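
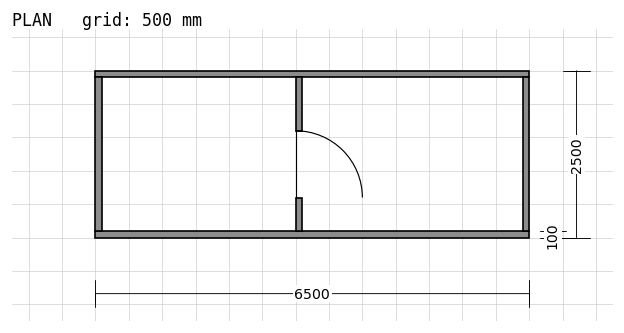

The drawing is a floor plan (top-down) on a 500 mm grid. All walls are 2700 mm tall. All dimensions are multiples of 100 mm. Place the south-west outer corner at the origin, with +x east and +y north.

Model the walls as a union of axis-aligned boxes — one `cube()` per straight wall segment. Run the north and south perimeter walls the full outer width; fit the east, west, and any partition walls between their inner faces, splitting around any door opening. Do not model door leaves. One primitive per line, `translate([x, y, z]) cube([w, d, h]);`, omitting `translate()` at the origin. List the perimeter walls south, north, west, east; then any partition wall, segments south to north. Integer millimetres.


cube([6500, 100, 2700]);
translate([0, 2400, 0]) cube([6500, 100, 2700]);
translate([0, 100, 0]) cube([100, 2300, 2700]);
translate([6400, 100, 0]) cube([100, 2300, 2700]);
translate([3000, 100, 0]) cube([100, 500, 2700]);
translate([3000, 1600, 0]) cube([100, 800, 2700]);


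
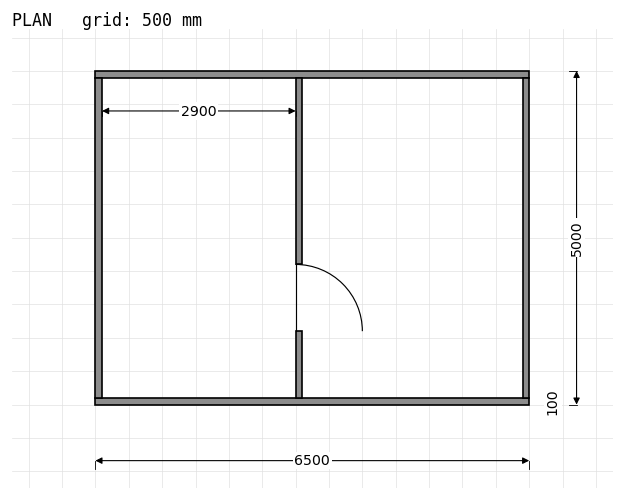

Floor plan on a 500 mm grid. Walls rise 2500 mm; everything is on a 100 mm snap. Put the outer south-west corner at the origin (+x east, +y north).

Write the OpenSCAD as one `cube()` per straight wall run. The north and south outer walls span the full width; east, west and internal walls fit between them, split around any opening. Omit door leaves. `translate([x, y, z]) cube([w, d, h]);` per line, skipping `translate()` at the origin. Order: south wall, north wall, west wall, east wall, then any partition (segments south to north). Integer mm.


cube([6500, 100, 2500]);
translate([0, 4900, 0]) cube([6500, 100, 2500]);
translate([0, 100, 0]) cube([100, 4800, 2500]);
translate([6400, 100, 0]) cube([100, 4800, 2500]);
translate([3000, 100, 0]) cube([100, 1000, 2500]);
translate([3000, 2100, 0]) cube([100, 2800, 2500]);


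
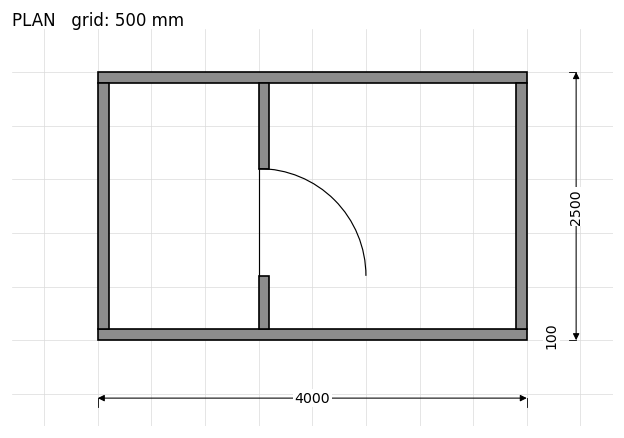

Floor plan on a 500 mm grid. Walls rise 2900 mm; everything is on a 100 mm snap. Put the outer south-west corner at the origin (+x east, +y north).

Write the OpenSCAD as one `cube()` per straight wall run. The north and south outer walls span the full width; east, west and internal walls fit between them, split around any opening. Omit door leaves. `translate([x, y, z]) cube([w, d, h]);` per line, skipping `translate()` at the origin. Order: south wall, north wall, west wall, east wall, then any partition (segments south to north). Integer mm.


cube([4000, 100, 2900]);
translate([0, 2400, 0]) cube([4000, 100, 2900]);
translate([0, 100, 0]) cube([100, 2300, 2900]);
translate([3900, 100, 0]) cube([100, 2300, 2900]);
translate([1500, 100, 0]) cube([100, 500, 2900]);
translate([1500, 1600, 0]) cube([100, 800, 2900]);


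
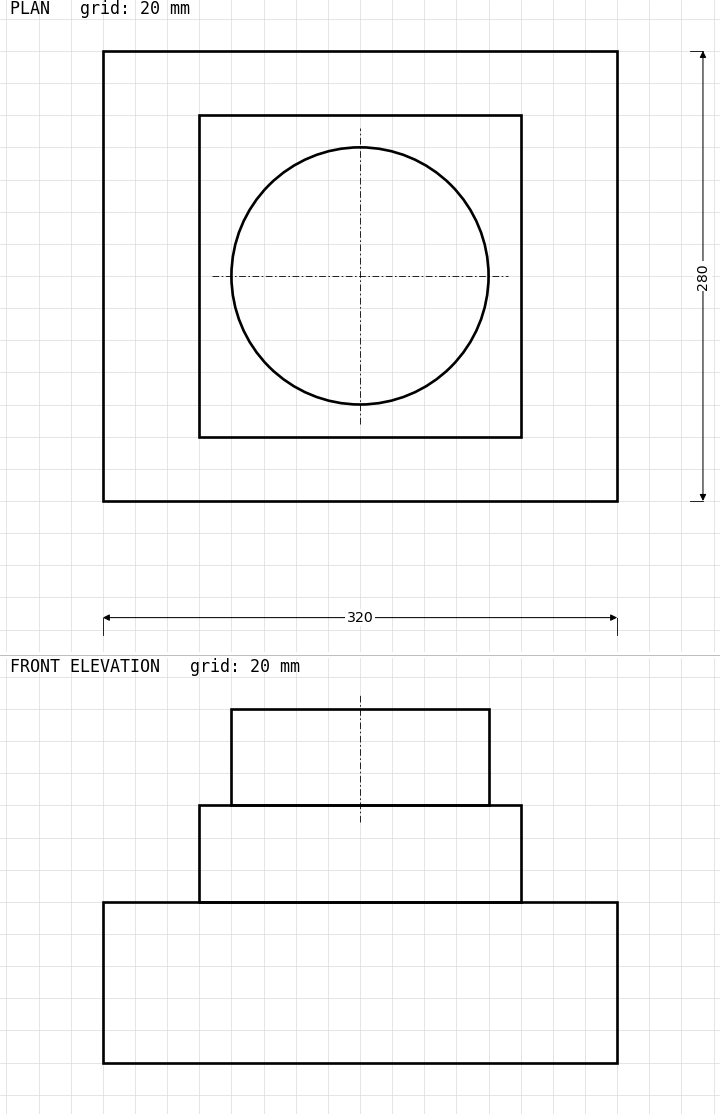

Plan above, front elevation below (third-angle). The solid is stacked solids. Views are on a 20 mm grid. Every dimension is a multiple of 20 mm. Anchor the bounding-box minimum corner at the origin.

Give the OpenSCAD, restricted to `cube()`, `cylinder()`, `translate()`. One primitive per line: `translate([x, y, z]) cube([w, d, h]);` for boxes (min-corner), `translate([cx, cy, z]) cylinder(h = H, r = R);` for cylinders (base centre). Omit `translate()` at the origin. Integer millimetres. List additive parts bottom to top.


cube([320, 280, 100]);
translate([60, 40, 100]) cube([200, 200, 60]);
translate([160, 140, 160]) cylinder(h = 60, r = 80);


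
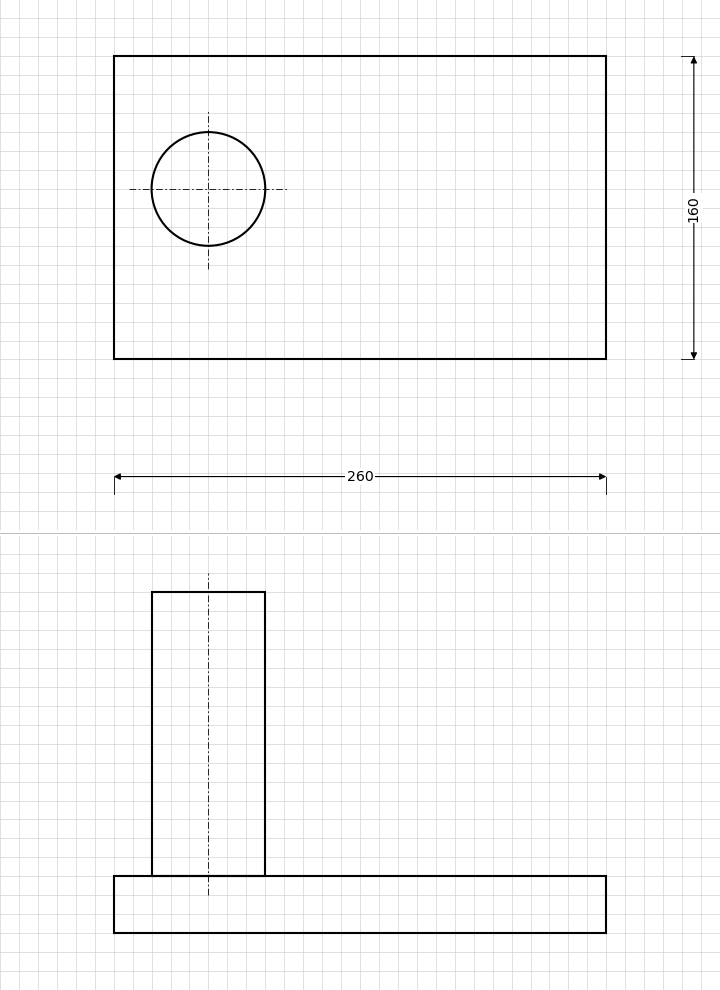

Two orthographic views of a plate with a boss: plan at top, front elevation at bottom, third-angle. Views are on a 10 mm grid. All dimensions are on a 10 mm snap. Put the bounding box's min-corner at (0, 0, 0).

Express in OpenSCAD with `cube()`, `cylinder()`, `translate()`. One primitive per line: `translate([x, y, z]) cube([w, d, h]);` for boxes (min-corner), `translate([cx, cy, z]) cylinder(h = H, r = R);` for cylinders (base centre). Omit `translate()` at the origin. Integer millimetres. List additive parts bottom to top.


cube([260, 160, 30]);
translate([50, 90, 30]) cylinder(h = 150, r = 30);


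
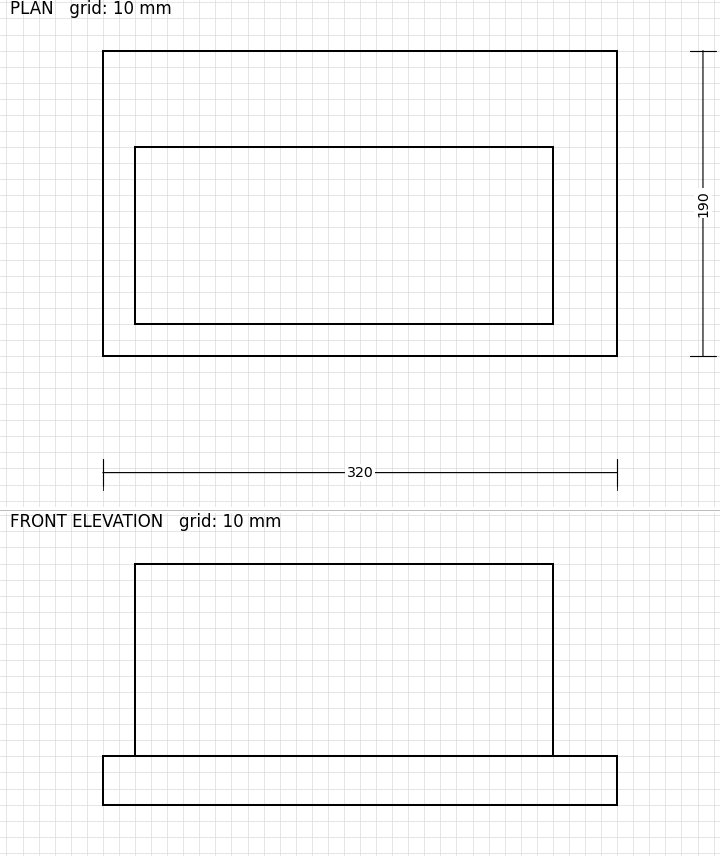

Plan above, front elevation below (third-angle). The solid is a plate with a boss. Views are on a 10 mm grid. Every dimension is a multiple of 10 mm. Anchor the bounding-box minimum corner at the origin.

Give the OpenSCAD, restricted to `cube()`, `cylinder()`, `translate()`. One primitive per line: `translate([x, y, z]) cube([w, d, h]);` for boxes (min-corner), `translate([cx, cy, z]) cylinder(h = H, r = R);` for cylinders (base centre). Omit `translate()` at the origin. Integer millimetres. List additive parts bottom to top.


cube([320, 190, 30]);
translate([20, 20, 30]) cube([260, 110, 120]);


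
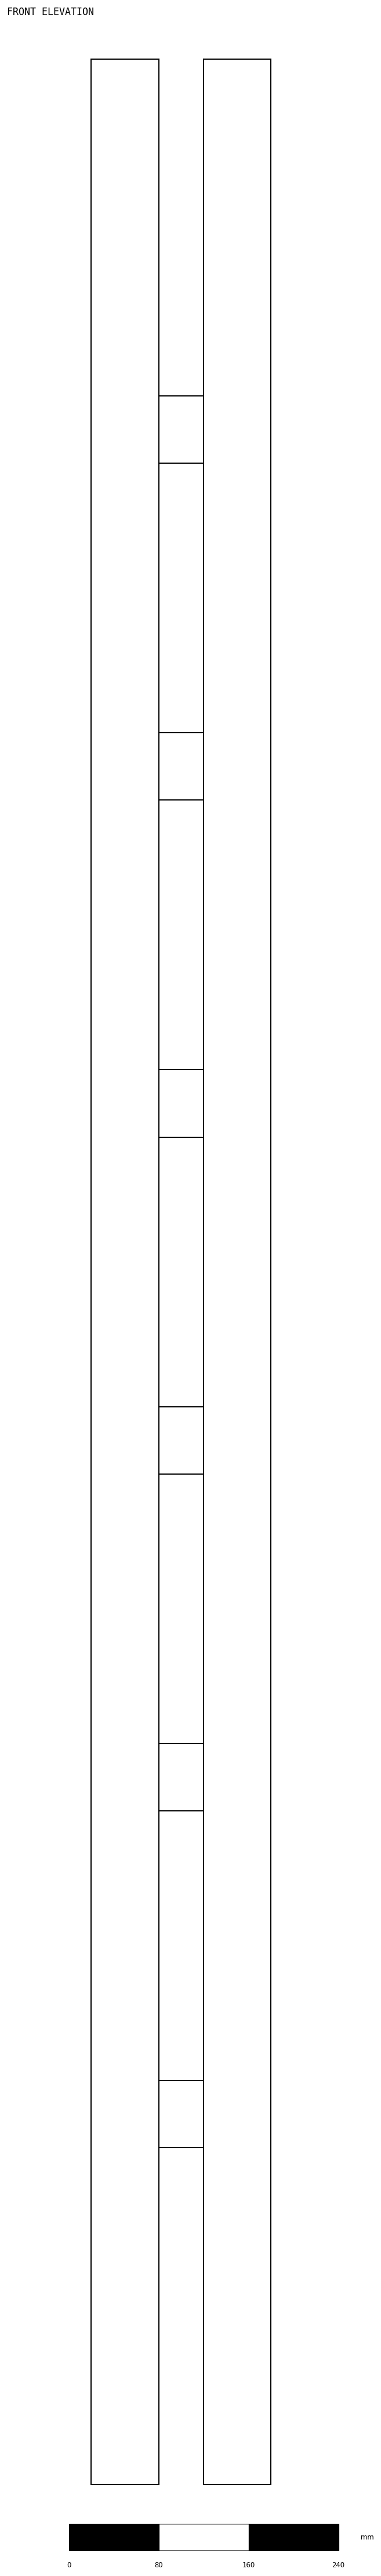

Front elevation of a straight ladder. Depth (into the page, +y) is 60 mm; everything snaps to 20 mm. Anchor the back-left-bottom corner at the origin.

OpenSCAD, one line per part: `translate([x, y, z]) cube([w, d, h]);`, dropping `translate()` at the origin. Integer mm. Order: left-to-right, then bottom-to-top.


cube([60, 60, 2160]);
translate([60, 0, 300]) cube([40, 60, 60]);
translate([60, 0, 600]) cube([40, 60, 60]);
translate([60, 0, 900]) cube([40, 60, 60]);
translate([60, 0, 1200]) cube([40, 60, 60]);
translate([60, 0, 1500]) cube([40, 60, 60]);
translate([60, 0, 1800]) cube([40, 60, 60]);
translate([100, 0, 0]) cube([60, 60, 2160]);


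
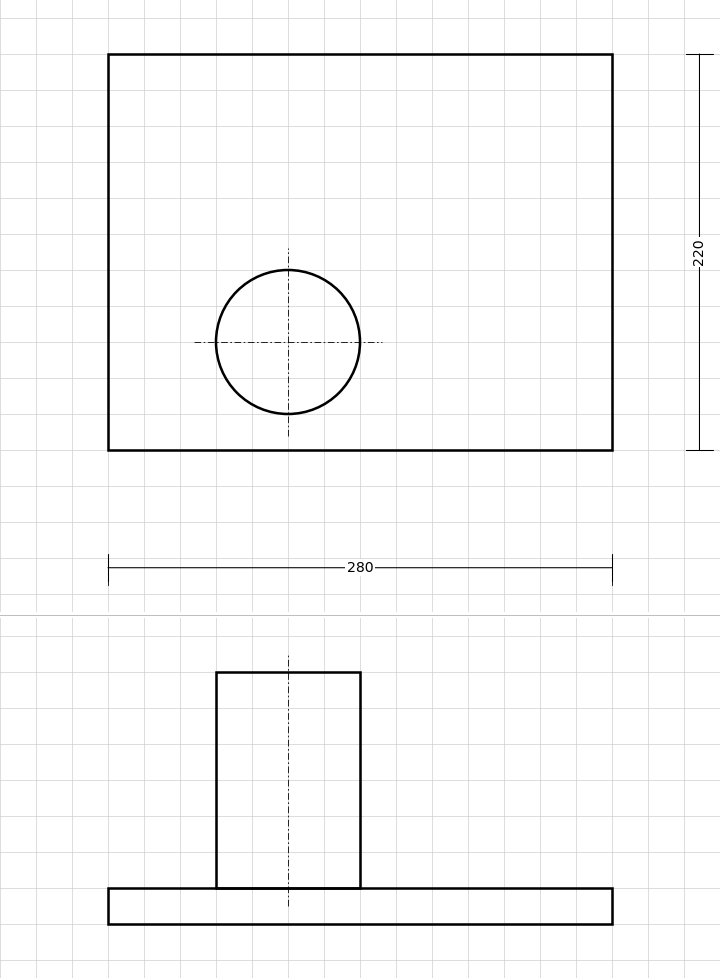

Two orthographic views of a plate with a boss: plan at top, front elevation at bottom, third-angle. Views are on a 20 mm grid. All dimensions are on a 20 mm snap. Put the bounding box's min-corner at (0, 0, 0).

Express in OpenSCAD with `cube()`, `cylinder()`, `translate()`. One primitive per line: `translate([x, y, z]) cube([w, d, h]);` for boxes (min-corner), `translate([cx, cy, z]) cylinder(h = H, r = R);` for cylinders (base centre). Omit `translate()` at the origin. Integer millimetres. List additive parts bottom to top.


cube([280, 220, 20]);
translate([100, 60, 20]) cylinder(h = 120, r = 40);


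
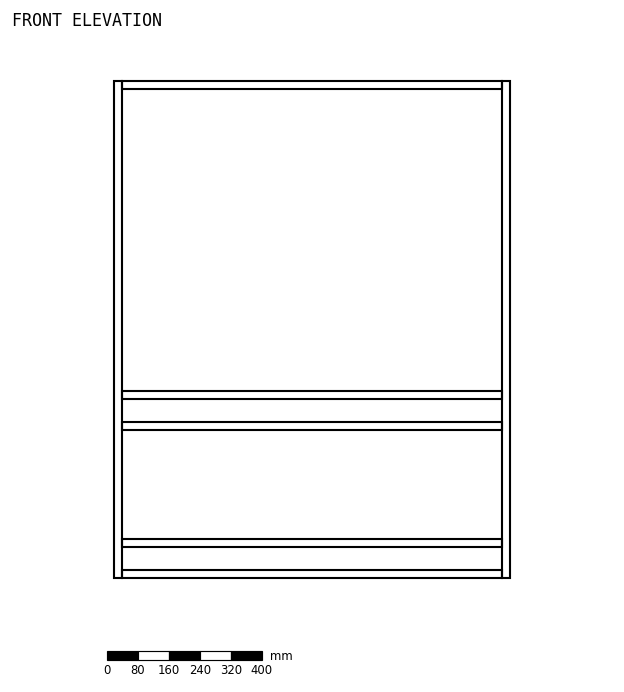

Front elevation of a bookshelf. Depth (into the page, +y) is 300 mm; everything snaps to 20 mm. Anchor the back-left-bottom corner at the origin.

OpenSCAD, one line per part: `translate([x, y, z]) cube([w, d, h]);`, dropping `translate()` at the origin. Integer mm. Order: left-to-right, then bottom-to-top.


cube([20, 300, 1280]);
translate([20, 0, 0]) cube([980, 300, 20]);
translate([20, 0, 80]) cube([980, 300, 20]);
translate([20, 0, 380]) cube([980, 300, 20]);
translate([20, 0, 460]) cube([980, 300, 20]);
translate([20, 0, 1260]) cube([980, 300, 20]);
translate([1000, 0, 0]) cube([20, 300, 1280]);


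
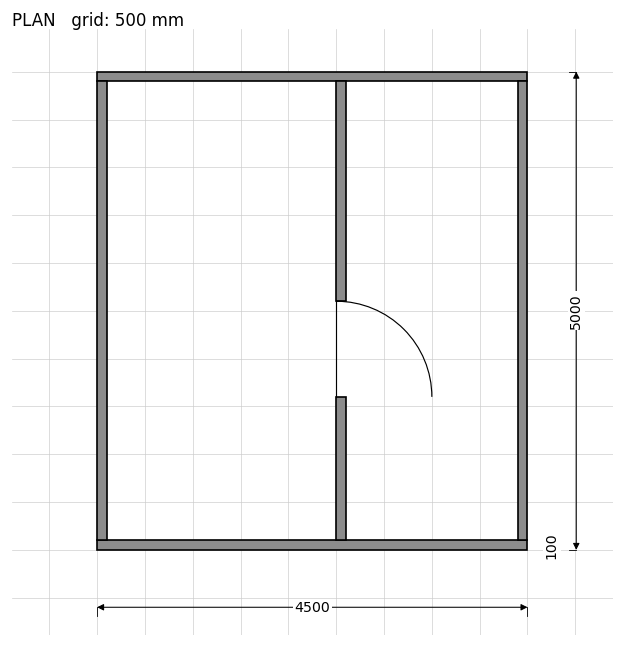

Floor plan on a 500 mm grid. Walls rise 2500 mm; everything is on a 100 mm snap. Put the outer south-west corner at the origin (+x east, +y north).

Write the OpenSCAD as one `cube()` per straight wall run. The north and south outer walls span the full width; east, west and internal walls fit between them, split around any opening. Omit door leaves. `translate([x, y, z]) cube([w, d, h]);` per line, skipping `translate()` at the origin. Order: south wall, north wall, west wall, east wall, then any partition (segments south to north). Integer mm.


cube([4500, 100, 2500]);
translate([0, 4900, 0]) cube([4500, 100, 2500]);
translate([0, 100, 0]) cube([100, 4800, 2500]);
translate([4400, 100, 0]) cube([100, 4800, 2500]);
translate([2500, 100, 0]) cube([100, 1500, 2500]);
translate([2500, 2600, 0]) cube([100, 2300, 2500]);


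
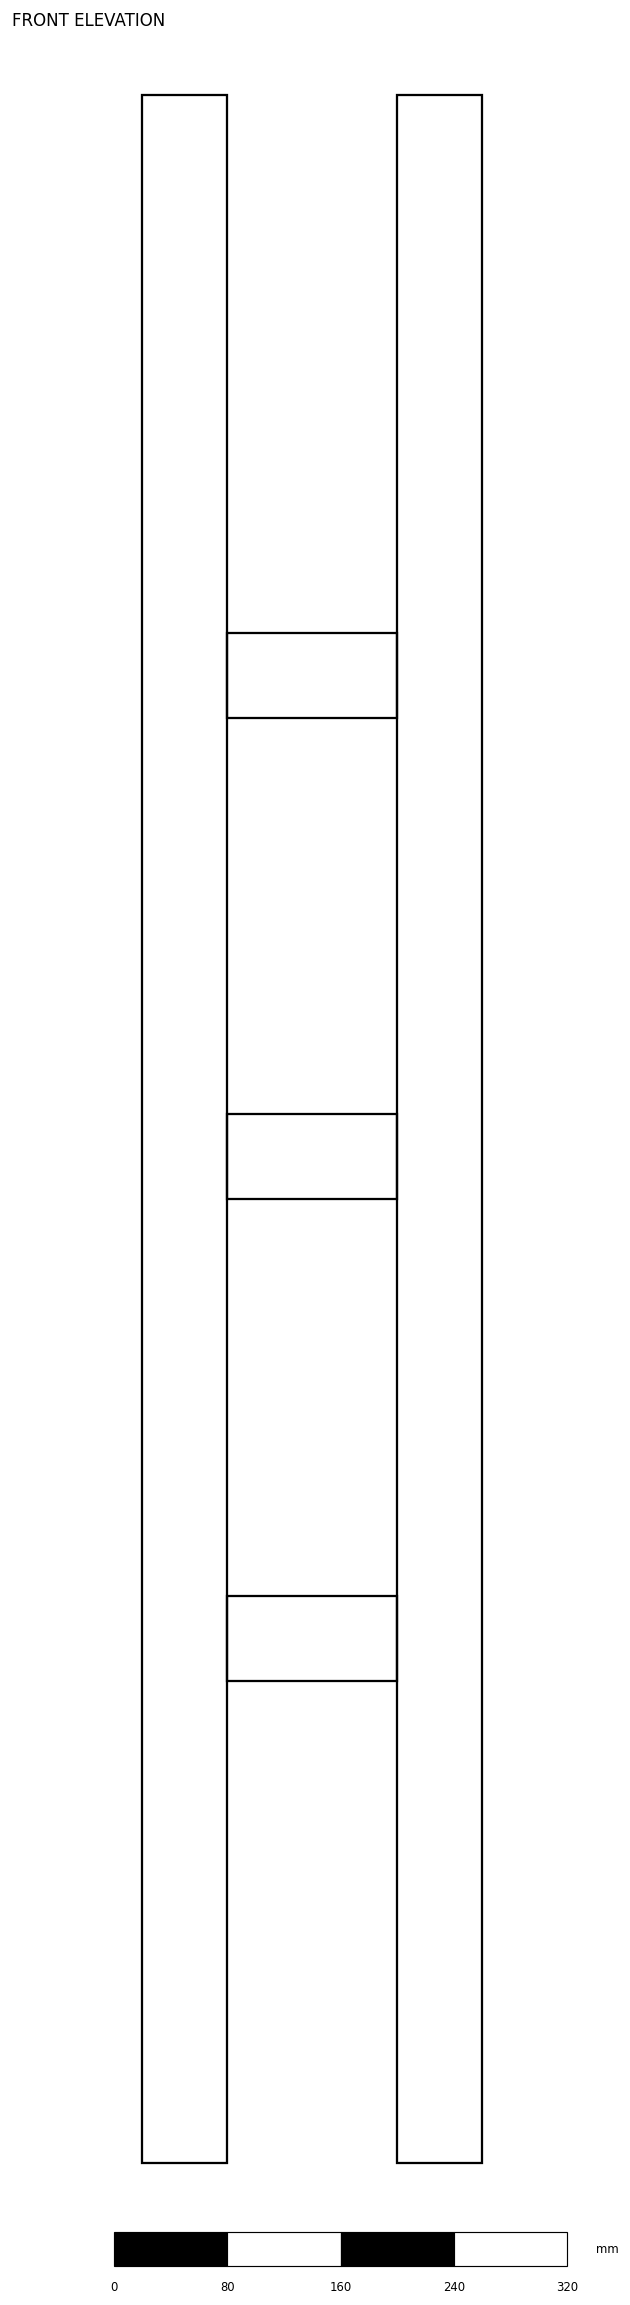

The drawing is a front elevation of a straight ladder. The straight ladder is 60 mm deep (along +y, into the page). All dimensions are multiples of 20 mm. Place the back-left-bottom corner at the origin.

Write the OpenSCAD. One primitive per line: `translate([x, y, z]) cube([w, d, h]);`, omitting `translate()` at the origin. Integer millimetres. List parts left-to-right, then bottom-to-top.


cube([60, 60, 1460]);
translate([60, 0, 340]) cube([120, 60, 60]);
translate([60, 0, 680]) cube([120, 60, 60]);
translate([60, 0, 1020]) cube([120, 60, 60]);
translate([180, 0, 0]) cube([60, 60, 1460]);


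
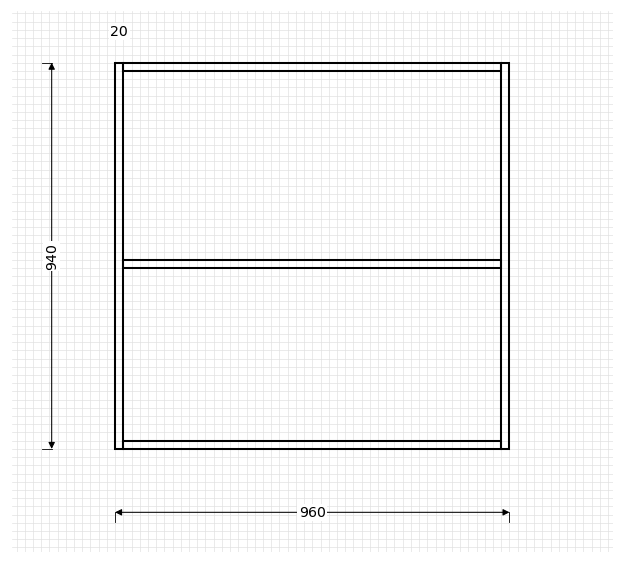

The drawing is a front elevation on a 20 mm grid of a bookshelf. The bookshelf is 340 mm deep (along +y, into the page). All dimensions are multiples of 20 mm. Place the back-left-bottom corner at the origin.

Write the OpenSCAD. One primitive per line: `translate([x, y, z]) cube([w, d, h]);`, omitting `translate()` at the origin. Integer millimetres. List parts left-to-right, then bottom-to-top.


cube([20, 340, 940]);
translate([20, 0, 0]) cube([920, 340, 20]);
translate([20, 0, 440]) cube([920, 340, 20]);
translate([20, 0, 920]) cube([920, 340, 20]);
translate([940, 0, 0]) cube([20, 340, 940]);


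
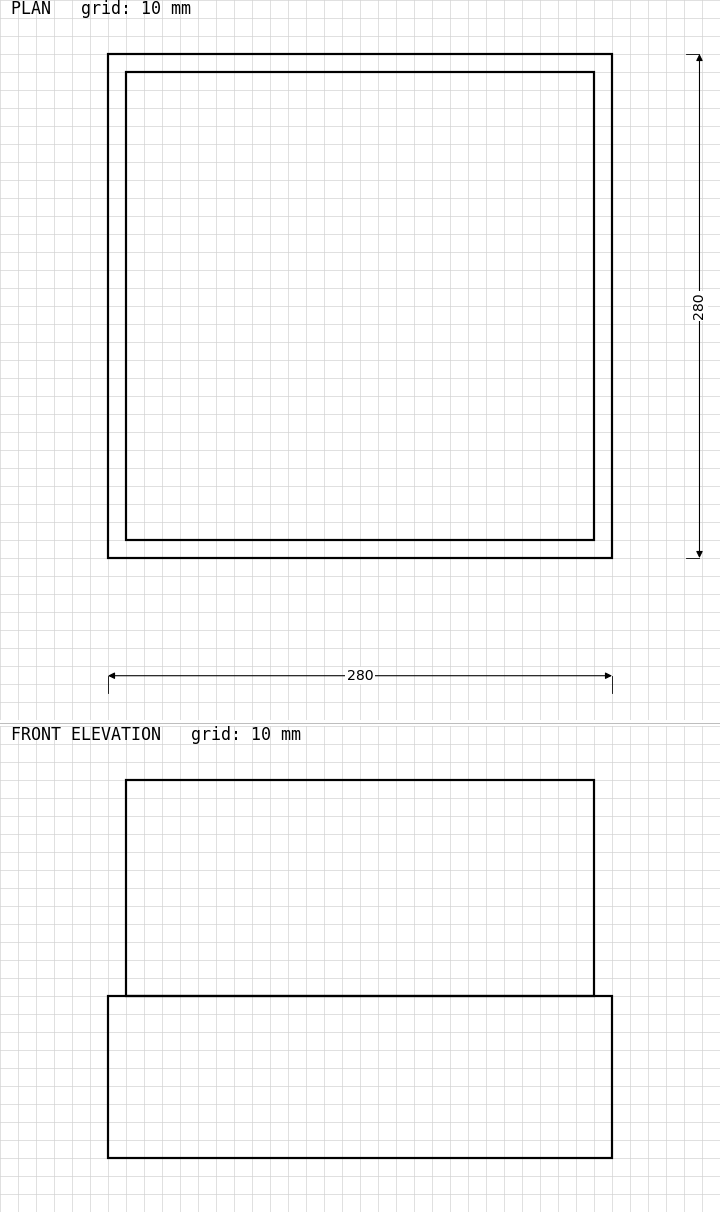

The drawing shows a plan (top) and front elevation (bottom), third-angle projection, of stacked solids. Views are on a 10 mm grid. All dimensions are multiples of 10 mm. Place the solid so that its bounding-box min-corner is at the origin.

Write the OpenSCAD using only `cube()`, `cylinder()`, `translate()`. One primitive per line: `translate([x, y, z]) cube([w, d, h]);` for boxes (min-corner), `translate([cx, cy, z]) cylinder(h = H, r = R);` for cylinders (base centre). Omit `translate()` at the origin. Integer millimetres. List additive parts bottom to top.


cube([280, 280, 90]);
translate([10, 10, 90]) cube([260, 260, 120]);


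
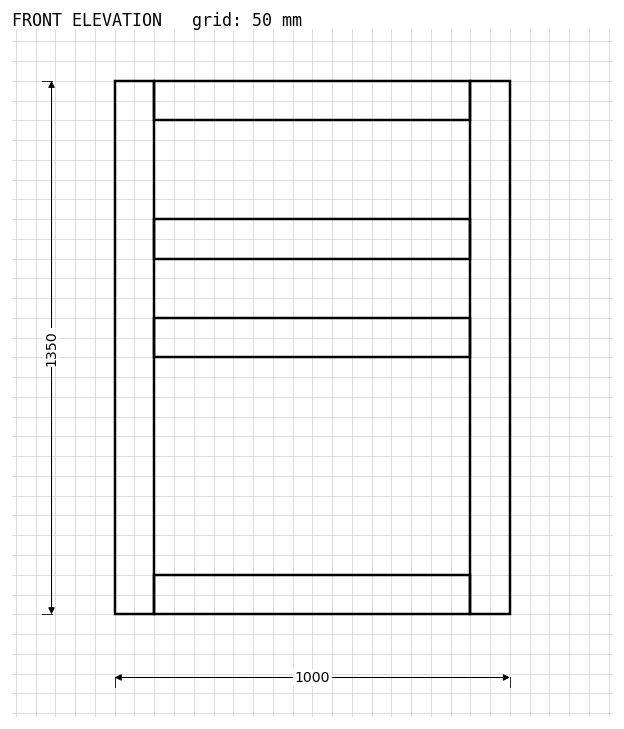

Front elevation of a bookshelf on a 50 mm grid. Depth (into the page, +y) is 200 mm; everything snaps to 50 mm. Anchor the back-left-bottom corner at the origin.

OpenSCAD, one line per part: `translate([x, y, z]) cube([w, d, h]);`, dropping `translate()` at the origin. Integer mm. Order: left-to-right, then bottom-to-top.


cube([100, 200, 1350]);
translate([100, 0, 0]) cube([800, 200, 100]);
translate([100, 0, 650]) cube([800, 200, 100]);
translate([100, 0, 900]) cube([800, 200, 100]);
translate([100, 0, 1250]) cube([800, 200, 100]);
translate([900, 0, 0]) cube([100, 200, 1350]);


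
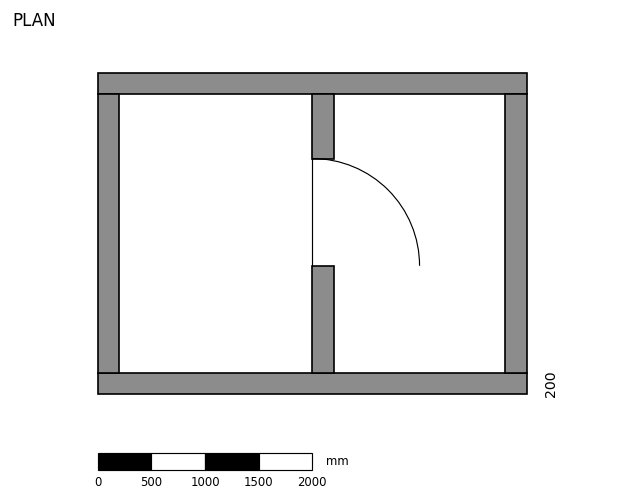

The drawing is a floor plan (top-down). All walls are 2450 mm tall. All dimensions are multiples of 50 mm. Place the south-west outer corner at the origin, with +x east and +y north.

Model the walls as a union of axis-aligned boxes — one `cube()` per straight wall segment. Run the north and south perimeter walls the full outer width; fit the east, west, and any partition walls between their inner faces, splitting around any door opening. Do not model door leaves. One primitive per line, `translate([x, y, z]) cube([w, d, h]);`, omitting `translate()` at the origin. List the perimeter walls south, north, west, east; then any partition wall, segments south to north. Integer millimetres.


cube([4000, 200, 2450]);
translate([0, 2800, 0]) cube([4000, 200, 2450]);
translate([0, 200, 0]) cube([200, 2600, 2450]);
translate([3800, 200, 0]) cube([200, 2600, 2450]);
translate([2000, 200, 0]) cube([200, 1000, 2450]);
translate([2000, 2200, 0]) cube([200, 600, 2450]);


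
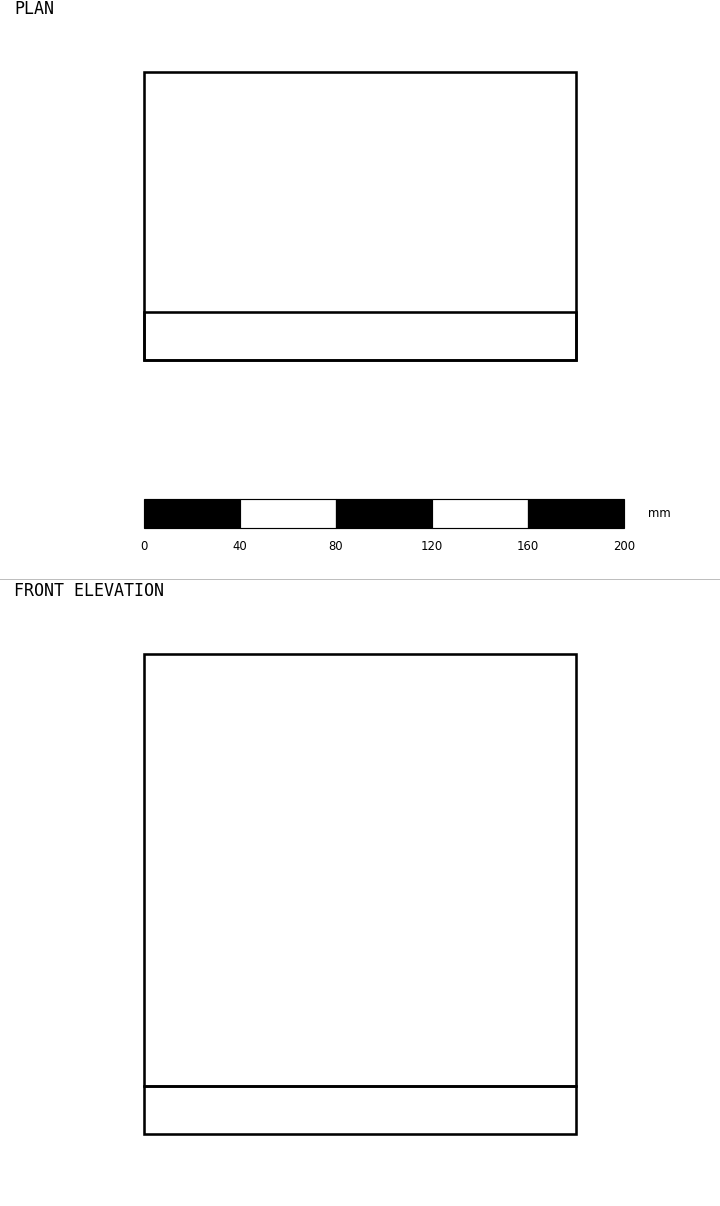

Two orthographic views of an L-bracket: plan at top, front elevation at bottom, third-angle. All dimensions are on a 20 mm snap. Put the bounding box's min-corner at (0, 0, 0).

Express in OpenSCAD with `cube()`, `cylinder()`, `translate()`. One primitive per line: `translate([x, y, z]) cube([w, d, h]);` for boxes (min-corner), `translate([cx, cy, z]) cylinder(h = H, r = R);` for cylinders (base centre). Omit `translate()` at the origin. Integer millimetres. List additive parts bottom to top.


cube([180, 120, 20]);
translate([0, 0, 20]) cube([180, 20, 180]);


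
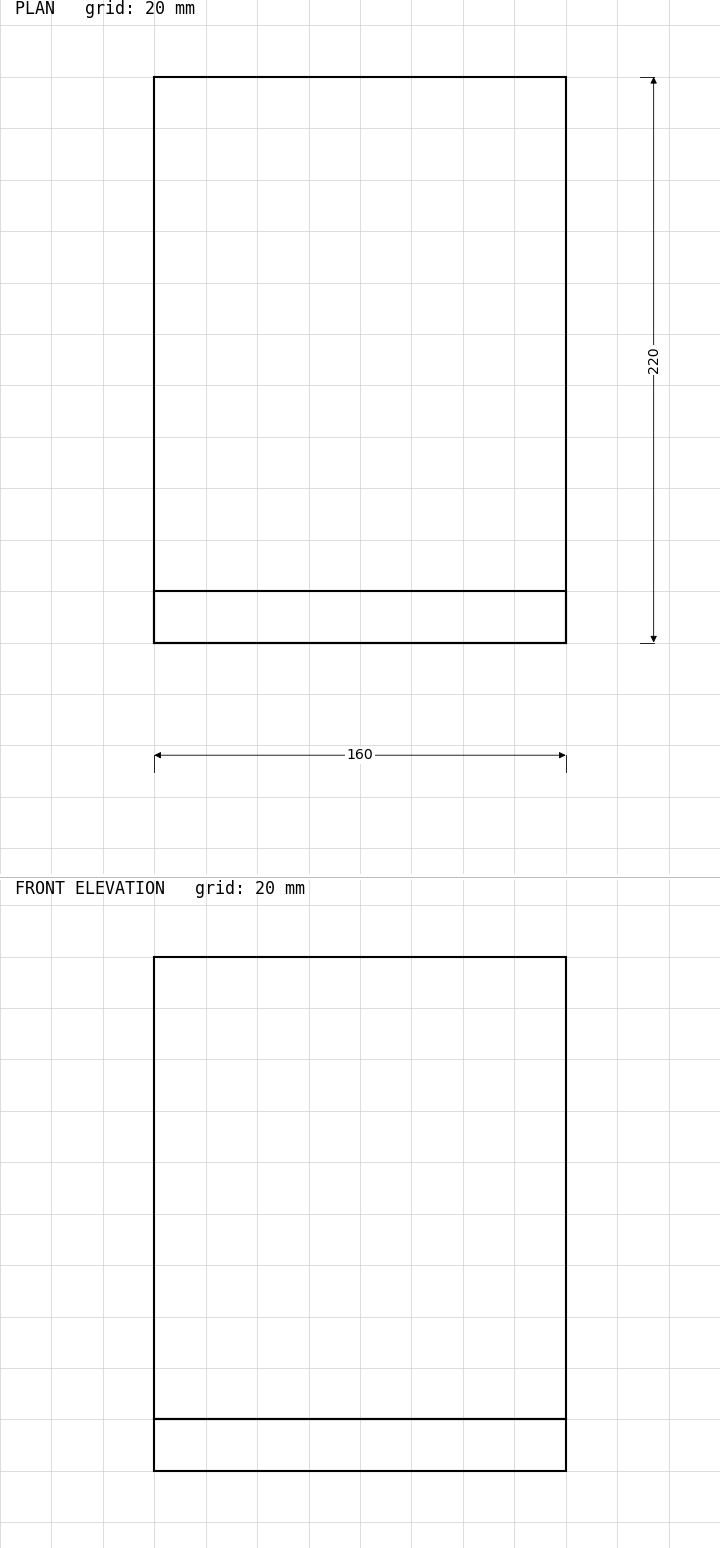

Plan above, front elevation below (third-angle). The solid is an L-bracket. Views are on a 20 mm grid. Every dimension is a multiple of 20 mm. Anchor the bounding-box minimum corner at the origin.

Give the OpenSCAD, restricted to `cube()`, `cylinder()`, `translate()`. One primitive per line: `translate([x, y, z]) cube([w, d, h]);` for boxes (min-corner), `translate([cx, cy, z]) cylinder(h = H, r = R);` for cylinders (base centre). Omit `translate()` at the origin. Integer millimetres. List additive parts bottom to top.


cube([160, 220, 20]);
translate([0, 0, 20]) cube([160, 20, 180]);


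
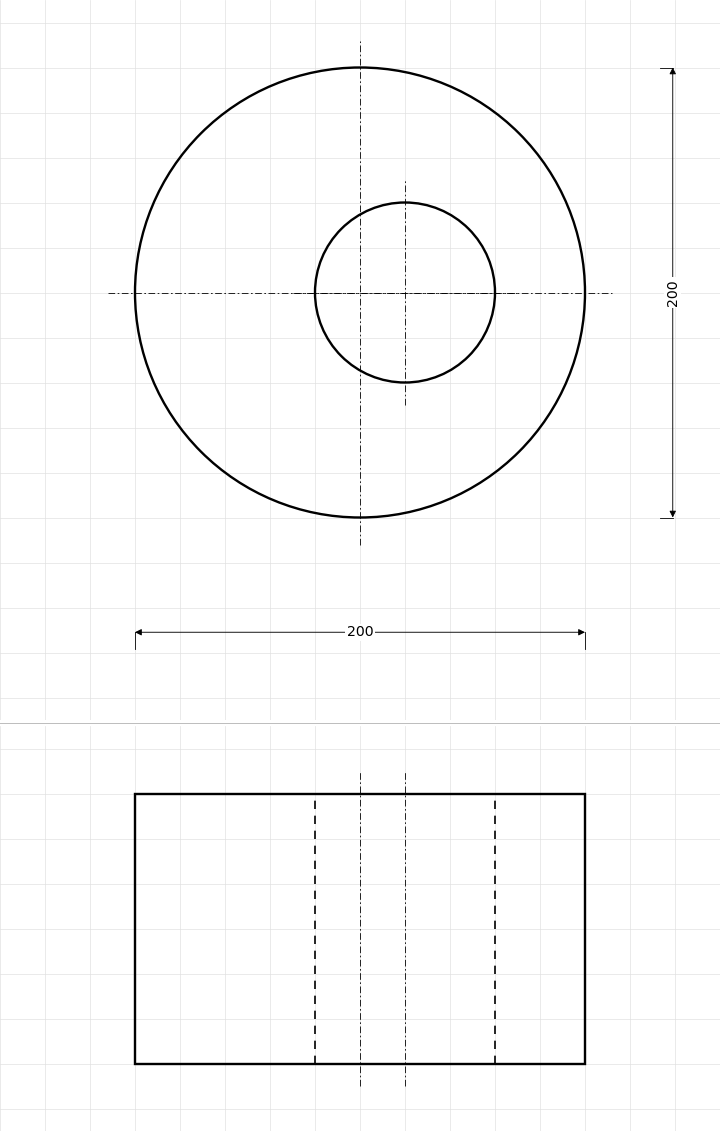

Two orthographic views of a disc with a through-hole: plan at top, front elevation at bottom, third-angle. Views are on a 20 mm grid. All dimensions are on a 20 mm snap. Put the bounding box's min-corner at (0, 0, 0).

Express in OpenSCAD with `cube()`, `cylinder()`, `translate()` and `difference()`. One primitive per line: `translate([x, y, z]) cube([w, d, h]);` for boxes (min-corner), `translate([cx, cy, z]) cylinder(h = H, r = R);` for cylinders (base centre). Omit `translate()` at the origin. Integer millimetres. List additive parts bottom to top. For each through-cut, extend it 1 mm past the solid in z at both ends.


difference() {
  translate([100, 100, 0]) cylinder(h = 120, r = 100);
  translate([120, 100, -1]) cylinder(h = 122, r = 40);
}


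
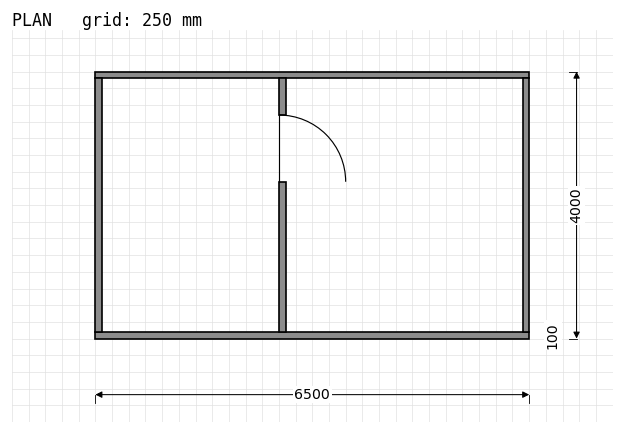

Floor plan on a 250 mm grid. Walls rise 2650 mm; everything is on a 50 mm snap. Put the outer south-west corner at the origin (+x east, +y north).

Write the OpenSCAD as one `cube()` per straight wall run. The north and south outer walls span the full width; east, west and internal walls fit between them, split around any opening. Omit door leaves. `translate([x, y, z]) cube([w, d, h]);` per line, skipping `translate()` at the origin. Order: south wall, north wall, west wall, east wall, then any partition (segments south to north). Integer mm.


cube([6500, 100, 2650]);
translate([0, 3900, 0]) cube([6500, 100, 2650]);
translate([0, 100, 0]) cube([100, 3800, 2650]);
translate([6400, 100, 0]) cube([100, 3800, 2650]);
translate([2750, 100, 0]) cube([100, 2250, 2650]);
translate([2750, 3350, 0]) cube([100, 550, 2650]);


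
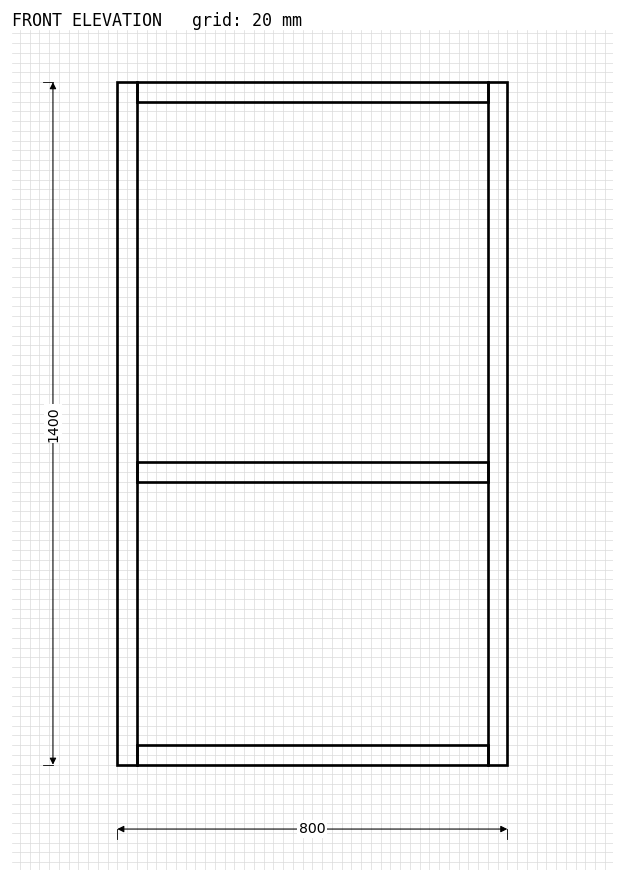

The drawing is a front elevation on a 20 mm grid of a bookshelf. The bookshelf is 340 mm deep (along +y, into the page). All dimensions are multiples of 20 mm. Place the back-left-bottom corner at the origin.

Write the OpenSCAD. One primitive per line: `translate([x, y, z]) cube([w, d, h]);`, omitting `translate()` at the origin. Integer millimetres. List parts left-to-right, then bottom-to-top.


cube([40, 340, 1400]);
translate([40, 0, 0]) cube([720, 340, 40]);
translate([40, 0, 580]) cube([720, 340, 40]);
translate([40, 0, 1360]) cube([720, 340, 40]);
translate([760, 0, 0]) cube([40, 340, 1400]);


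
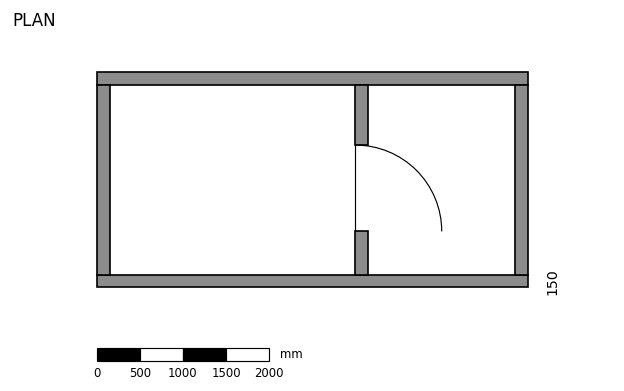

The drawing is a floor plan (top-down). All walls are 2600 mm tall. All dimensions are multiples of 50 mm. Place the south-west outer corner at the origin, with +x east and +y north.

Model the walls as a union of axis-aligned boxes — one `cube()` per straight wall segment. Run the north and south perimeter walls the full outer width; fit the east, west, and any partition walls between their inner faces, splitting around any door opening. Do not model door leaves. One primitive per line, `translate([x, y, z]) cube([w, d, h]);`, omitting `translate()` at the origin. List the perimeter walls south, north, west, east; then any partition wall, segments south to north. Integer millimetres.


cube([5000, 150, 2600]);
translate([0, 2350, 0]) cube([5000, 150, 2600]);
translate([0, 150, 0]) cube([150, 2200, 2600]);
translate([4850, 150, 0]) cube([150, 2200, 2600]);
translate([3000, 150, 0]) cube([150, 500, 2600]);
translate([3000, 1650, 0]) cube([150, 700, 2600]);


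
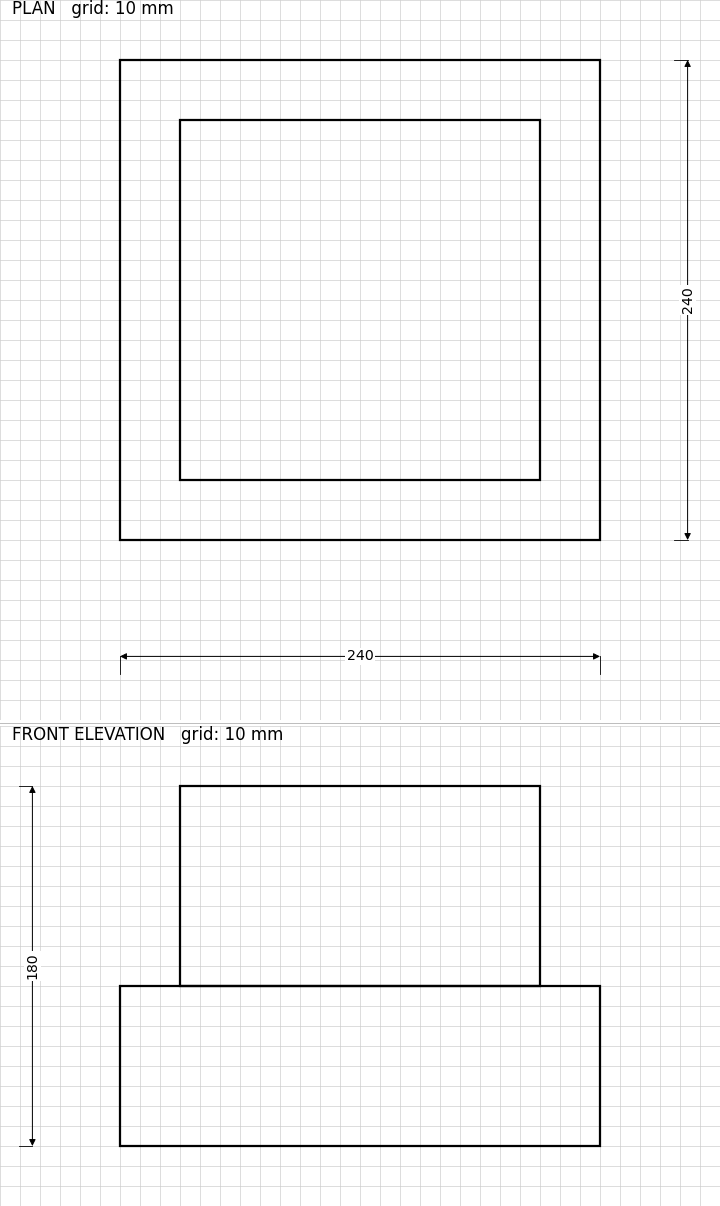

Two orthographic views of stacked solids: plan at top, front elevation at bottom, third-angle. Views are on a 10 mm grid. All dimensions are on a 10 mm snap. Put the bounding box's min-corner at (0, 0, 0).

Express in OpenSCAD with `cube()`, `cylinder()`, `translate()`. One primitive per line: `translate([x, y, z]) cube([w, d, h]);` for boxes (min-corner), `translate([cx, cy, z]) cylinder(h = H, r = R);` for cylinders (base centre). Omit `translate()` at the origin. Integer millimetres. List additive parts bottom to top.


cube([240, 240, 80]);
translate([30, 30, 80]) cube([180, 180, 100]);


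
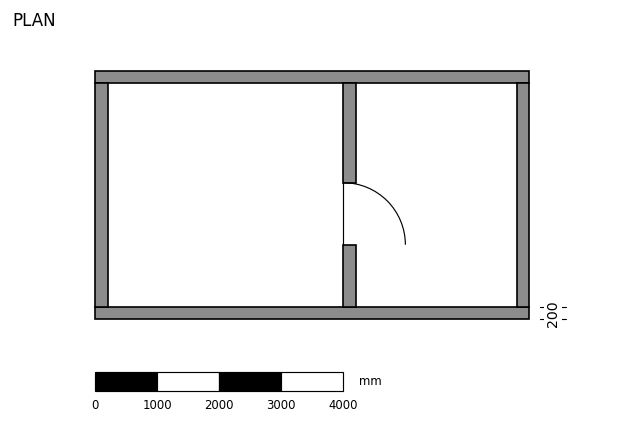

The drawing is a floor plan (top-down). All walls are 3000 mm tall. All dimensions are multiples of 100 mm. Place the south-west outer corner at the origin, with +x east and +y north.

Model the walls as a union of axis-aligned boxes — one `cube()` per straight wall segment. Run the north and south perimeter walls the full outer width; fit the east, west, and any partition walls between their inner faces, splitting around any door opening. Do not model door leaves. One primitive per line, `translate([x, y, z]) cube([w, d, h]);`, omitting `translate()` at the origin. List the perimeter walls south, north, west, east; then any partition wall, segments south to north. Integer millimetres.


cube([7000, 200, 3000]);
translate([0, 3800, 0]) cube([7000, 200, 3000]);
translate([0, 200, 0]) cube([200, 3600, 3000]);
translate([6800, 200, 0]) cube([200, 3600, 3000]);
translate([4000, 200, 0]) cube([200, 1000, 3000]);
translate([4000, 2200, 0]) cube([200, 1600, 3000]);


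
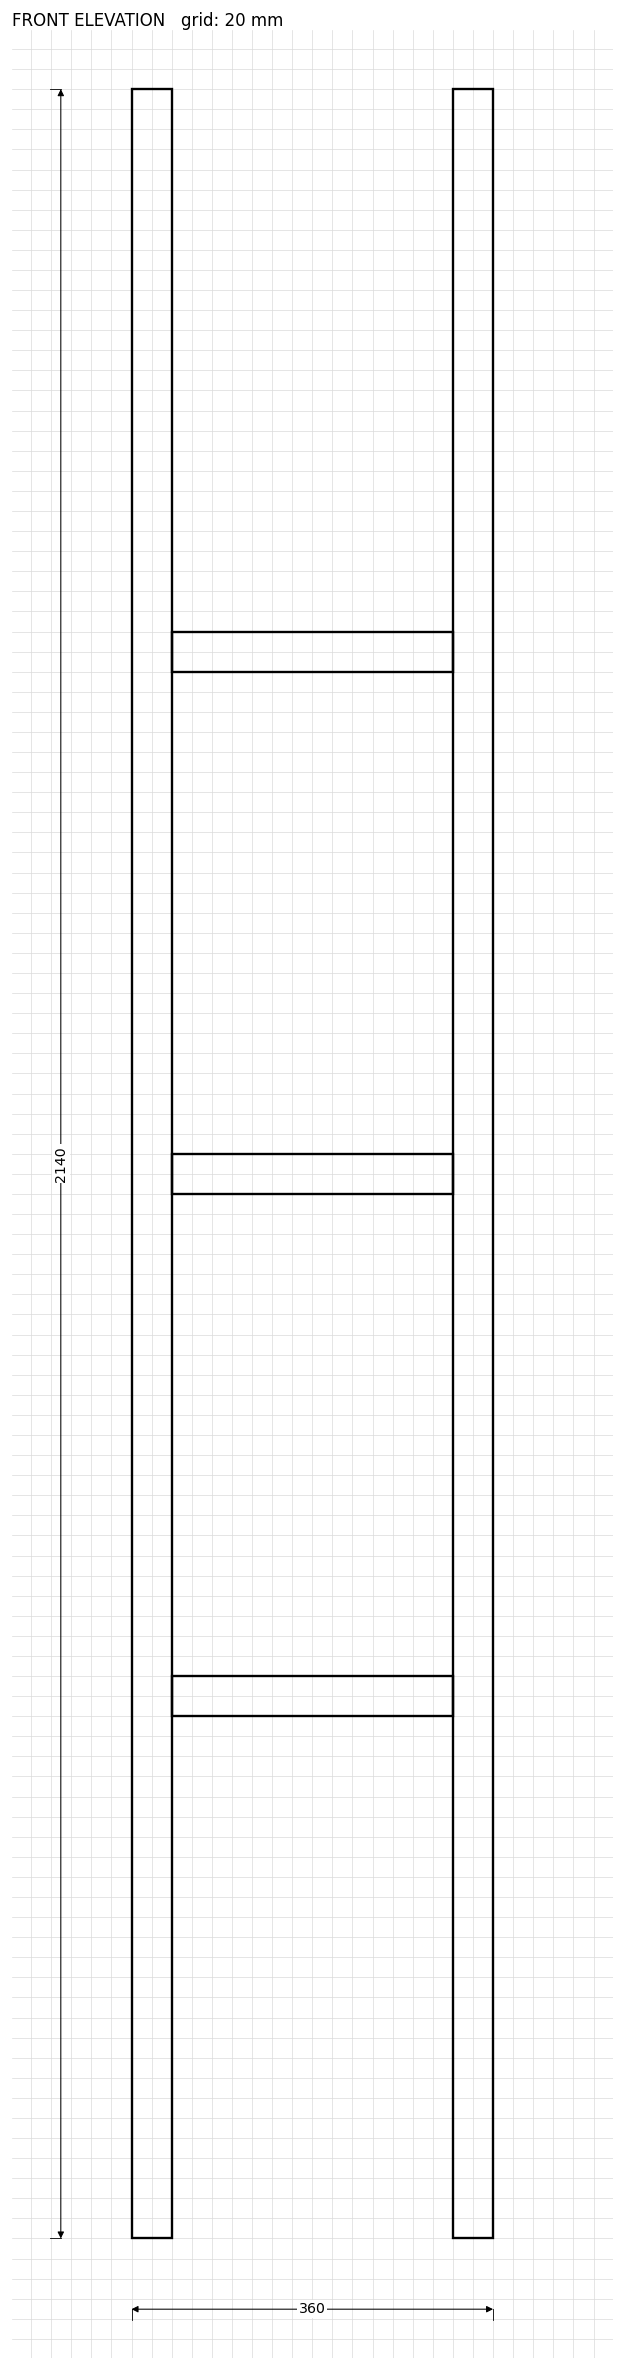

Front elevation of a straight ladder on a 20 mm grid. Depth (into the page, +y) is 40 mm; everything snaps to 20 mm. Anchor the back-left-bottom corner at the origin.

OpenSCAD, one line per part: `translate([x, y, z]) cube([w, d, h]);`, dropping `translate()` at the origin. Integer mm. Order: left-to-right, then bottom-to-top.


cube([40, 40, 2140]);
translate([40, 0, 520]) cube([280, 40, 40]);
translate([40, 0, 1040]) cube([280, 40, 40]);
translate([40, 0, 1560]) cube([280, 40, 40]);
translate([320, 0, 0]) cube([40, 40, 2140]);


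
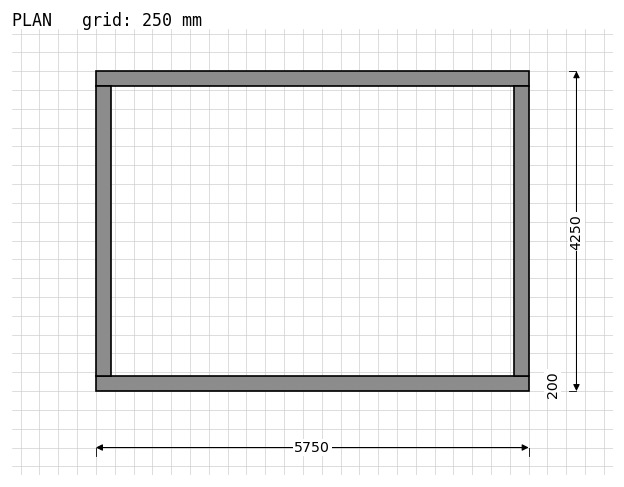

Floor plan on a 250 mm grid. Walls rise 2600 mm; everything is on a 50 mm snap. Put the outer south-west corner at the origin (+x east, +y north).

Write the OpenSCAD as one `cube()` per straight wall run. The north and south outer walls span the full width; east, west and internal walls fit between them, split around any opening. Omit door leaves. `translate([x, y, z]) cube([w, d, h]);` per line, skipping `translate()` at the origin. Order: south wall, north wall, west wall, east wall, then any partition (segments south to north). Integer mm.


cube([5750, 200, 2600]);
translate([0, 4050, 0]) cube([5750, 200, 2600]);
translate([0, 200, 0]) cube([200, 3850, 2600]);
translate([5550, 200, 0]) cube([200, 3850, 2600]);


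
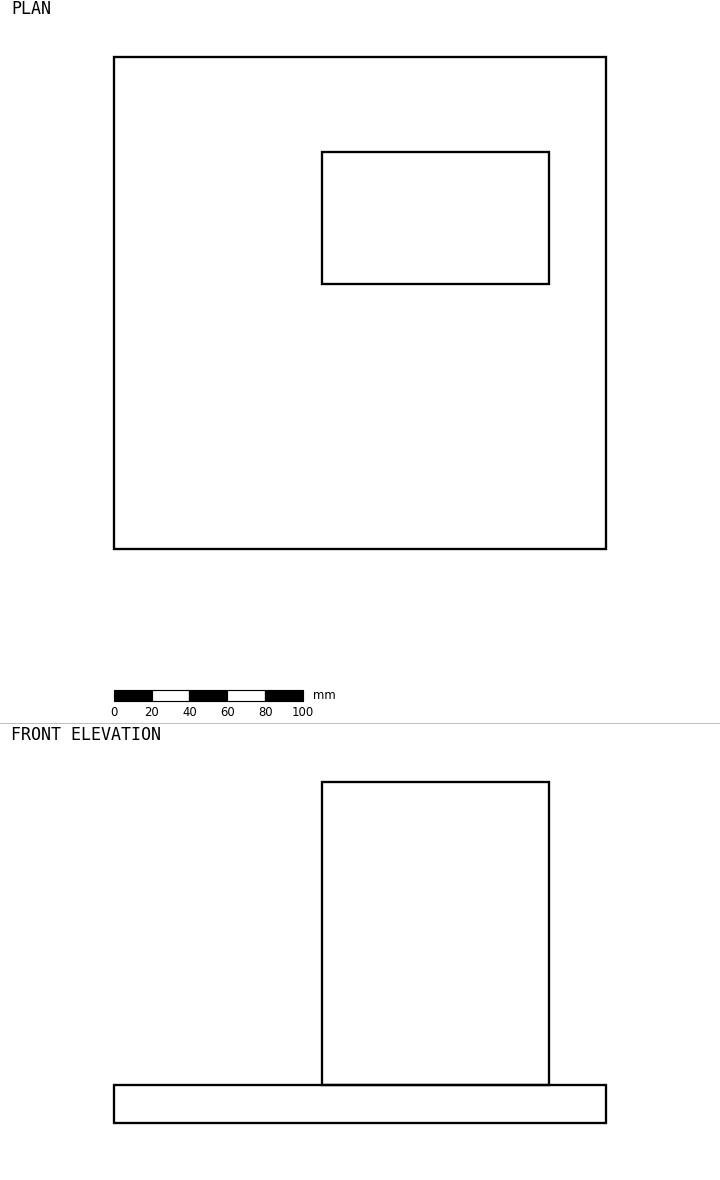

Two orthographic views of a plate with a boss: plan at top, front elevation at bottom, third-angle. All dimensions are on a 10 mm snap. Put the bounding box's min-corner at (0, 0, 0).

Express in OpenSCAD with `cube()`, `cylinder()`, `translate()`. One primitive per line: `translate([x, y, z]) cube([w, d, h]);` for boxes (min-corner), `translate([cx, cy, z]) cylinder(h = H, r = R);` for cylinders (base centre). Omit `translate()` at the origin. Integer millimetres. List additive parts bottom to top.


cube([260, 260, 20]);
translate([110, 140, 20]) cube([120, 70, 160]);


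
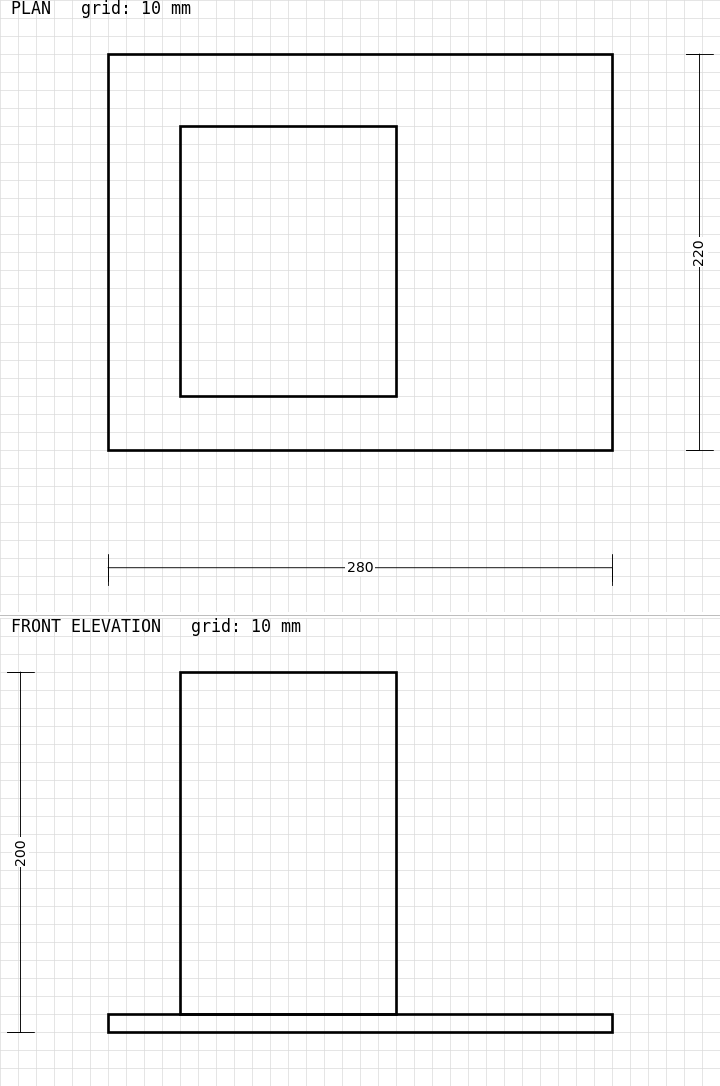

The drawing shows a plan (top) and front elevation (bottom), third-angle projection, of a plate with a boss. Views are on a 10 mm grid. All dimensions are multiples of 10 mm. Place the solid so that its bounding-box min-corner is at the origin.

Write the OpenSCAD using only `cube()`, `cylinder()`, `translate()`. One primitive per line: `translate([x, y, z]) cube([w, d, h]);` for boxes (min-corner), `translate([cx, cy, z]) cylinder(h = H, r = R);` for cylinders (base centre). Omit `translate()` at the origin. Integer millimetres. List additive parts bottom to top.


cube([280, 220, 10]);
translate([40, 30, 10]) cube([120, 150, 190]);


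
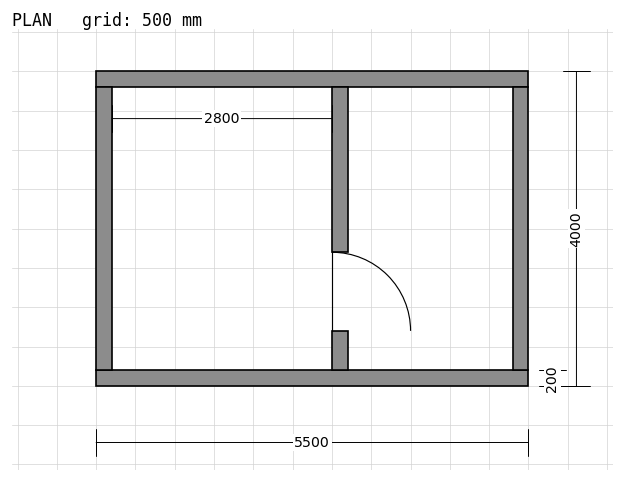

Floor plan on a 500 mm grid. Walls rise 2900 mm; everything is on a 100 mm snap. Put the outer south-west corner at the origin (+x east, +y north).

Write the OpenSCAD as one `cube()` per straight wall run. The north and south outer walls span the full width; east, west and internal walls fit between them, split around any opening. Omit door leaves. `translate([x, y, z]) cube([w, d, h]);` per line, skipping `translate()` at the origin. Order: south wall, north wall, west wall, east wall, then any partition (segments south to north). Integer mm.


cube([5500, 200, 2900]);
translate([0, 3800, 0]) cube([5500, 200, 2900]);
translate([0, 200, 0]) cube([200, 3600, 2900]);
translate([5300, 200, 0]) cube([200, 3600, 2900]);
translate([3000, 200, 0]) cube([200, 500, 2900]);
translate([3000, 1700, 0]) cube([200, 2100, 2900]);


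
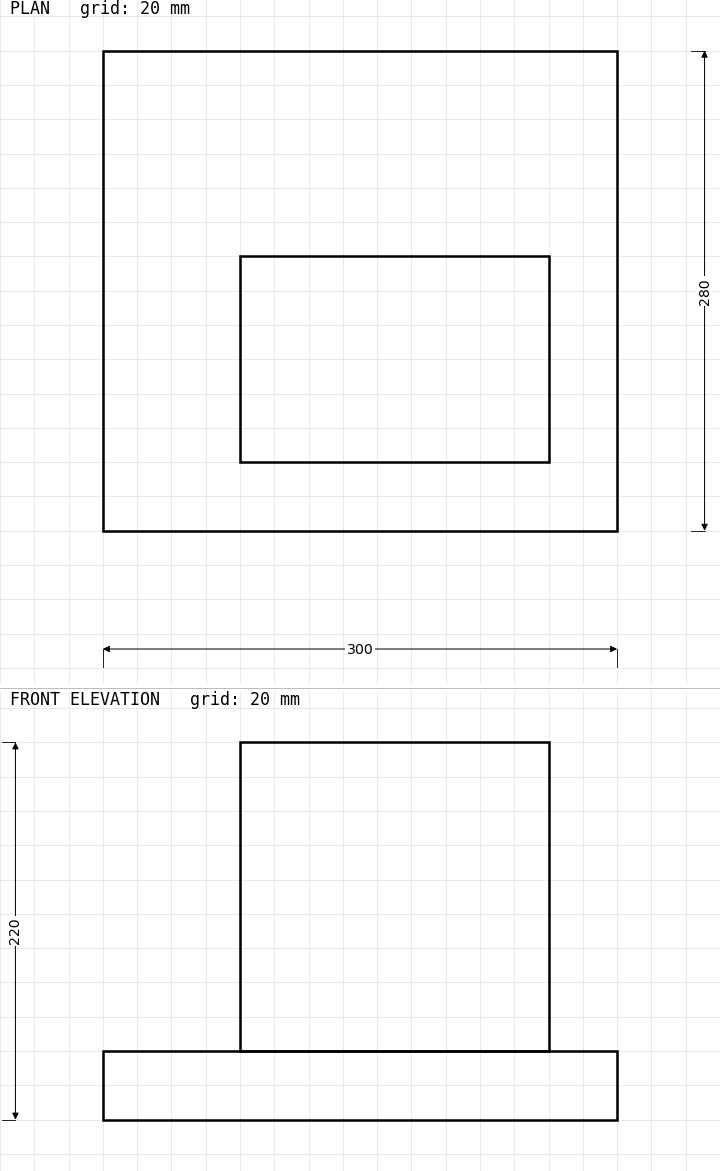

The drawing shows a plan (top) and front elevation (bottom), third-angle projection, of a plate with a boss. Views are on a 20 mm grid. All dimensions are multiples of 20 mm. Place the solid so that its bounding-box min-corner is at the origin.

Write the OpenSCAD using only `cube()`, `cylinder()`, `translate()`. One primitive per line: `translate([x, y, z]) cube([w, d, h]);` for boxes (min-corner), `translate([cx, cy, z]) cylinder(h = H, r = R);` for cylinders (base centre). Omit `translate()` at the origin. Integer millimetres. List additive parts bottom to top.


cube([300, 280, 40]);
translate([80, 40, 40]) cube([180, 120, 180]);


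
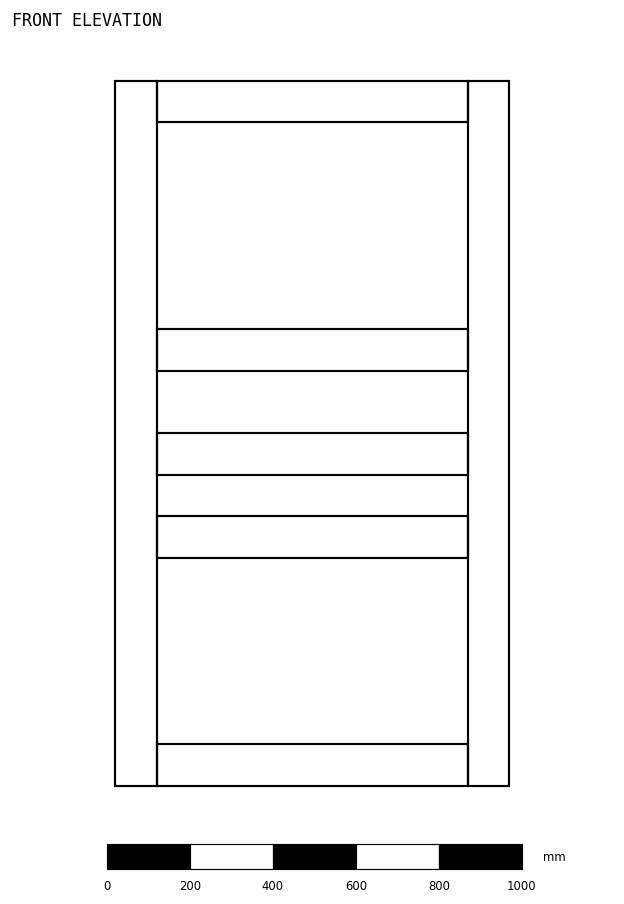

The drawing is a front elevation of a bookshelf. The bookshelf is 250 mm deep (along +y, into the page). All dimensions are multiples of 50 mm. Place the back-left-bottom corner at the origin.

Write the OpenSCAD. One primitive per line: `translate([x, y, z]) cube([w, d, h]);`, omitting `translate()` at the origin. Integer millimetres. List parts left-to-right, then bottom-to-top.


cube([100, 250, 1700]);
translate([100, 0, 0]) cube([750, 250, 100]);
translate([100, 0, 550]) cube([750, 250, 100]);
translate([100, 0, 750]) cube([750, 250, 100]);
translate([100, 0, 1000]) cube([750, 250, 100]);
translate([100, 0, 1600]) cube([750, 250, 100]);
translate([850, 0, 0]) cube([100, 250, 1700]);


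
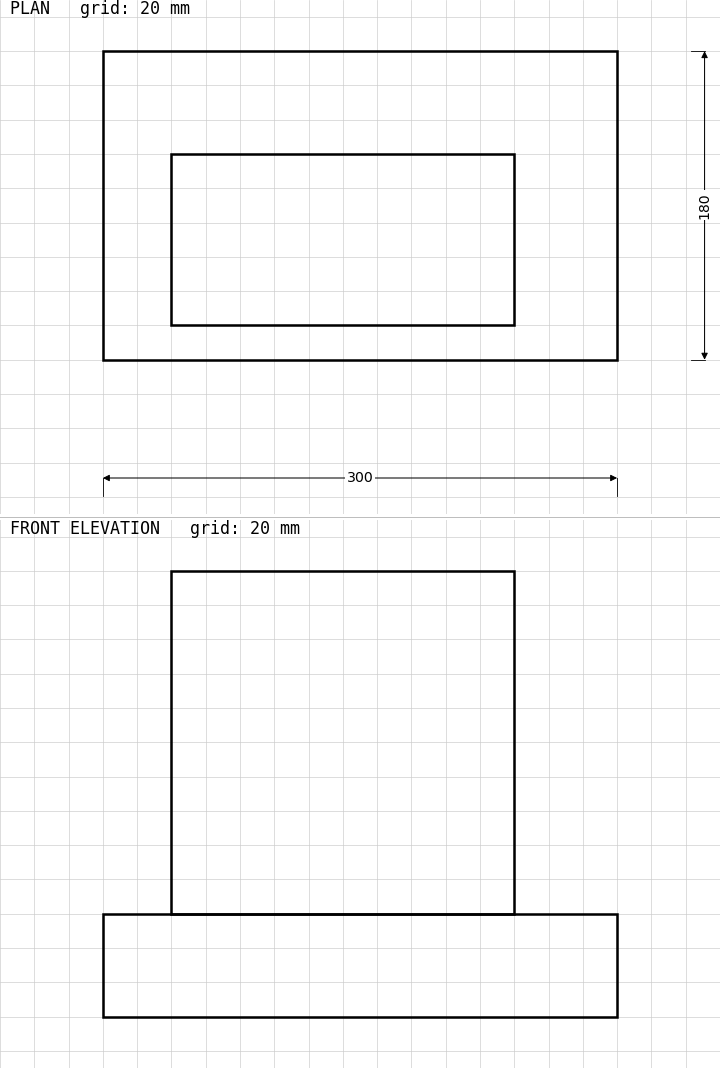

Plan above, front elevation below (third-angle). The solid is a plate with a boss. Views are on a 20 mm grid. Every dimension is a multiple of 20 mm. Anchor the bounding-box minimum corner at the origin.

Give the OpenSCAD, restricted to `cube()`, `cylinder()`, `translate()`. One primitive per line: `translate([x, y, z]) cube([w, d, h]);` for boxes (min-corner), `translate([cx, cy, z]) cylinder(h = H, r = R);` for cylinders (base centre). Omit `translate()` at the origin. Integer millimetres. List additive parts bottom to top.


cube([300, 180, 60]);
translate([40, 20, 60]) cube([200, 100, 200]);


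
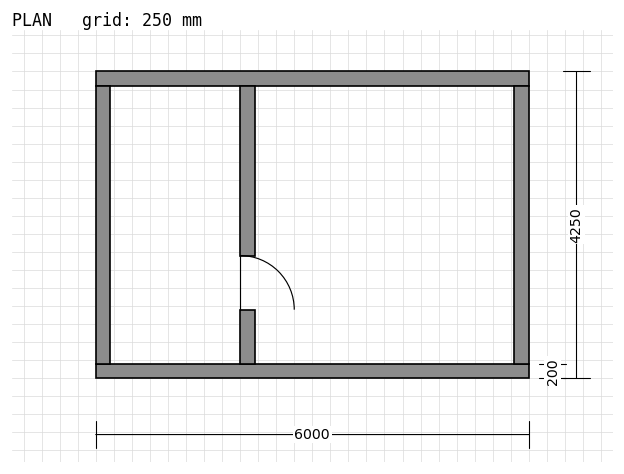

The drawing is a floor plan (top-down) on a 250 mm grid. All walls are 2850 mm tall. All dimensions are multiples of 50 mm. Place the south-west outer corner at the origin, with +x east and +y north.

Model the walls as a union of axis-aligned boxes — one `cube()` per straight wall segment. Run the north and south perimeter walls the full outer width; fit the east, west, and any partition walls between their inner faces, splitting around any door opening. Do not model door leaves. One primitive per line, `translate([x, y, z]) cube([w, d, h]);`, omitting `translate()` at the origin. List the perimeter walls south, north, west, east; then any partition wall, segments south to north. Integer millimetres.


cube([6000, 200, 2850]);
translate([0, 4050, 0]) cube([6000, 200, 2850]);
translate([0, 200, 0]) cube([200, 3850, 2850]);
translate([5800, 200, 0]) cube([200, 3850, 2850]);
translate([2000, 200, 0]) cube([200, 750, 2850]);
translate([2000, 1700, 0]) cube([200, 2350, 2850]);


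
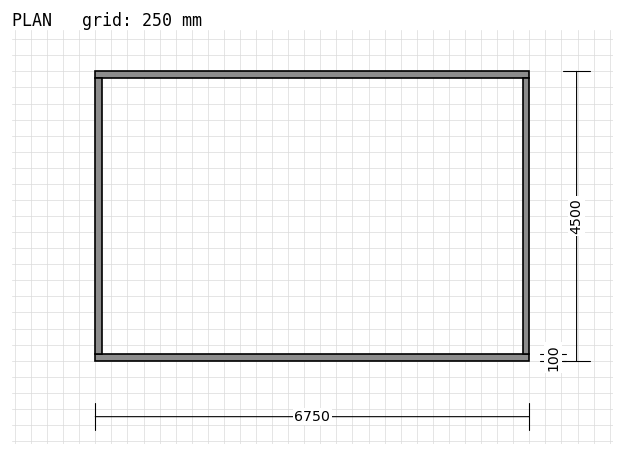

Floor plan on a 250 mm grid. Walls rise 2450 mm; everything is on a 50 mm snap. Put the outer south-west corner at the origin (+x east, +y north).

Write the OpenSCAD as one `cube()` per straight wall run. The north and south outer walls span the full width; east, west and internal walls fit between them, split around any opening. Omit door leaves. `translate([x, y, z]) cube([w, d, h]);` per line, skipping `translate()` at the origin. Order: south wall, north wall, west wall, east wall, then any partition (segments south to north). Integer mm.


cube([6750, 100, 2450]);
translate([0, 4400, 0]) cube([6750, 100, 2450]);
translate([0, 100, 0]) cube([100, 4300, 2450]);
translate([6650, 100, 0]) cube([100, 4300, 2450]);


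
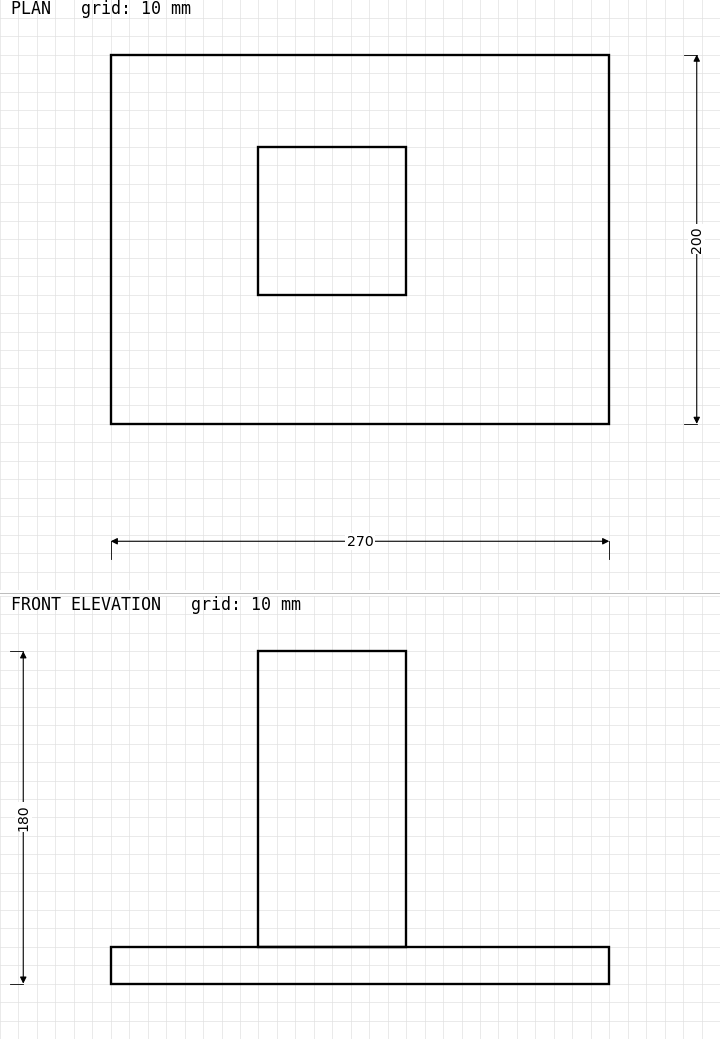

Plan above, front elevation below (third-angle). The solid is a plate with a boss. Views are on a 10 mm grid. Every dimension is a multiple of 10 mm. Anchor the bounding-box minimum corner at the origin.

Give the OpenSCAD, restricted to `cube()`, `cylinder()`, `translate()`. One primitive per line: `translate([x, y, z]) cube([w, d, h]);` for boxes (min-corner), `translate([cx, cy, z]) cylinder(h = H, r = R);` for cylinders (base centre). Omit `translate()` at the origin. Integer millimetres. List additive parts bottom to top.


cube([270, 200, 20]);
translate([80, 70, 20]) cube([80, 80, 160]);


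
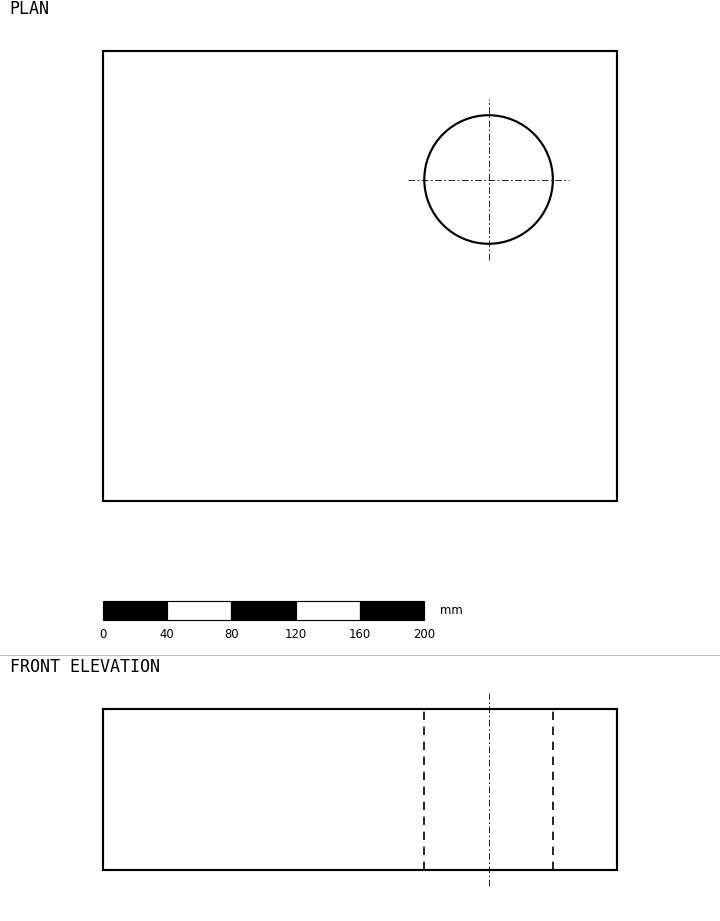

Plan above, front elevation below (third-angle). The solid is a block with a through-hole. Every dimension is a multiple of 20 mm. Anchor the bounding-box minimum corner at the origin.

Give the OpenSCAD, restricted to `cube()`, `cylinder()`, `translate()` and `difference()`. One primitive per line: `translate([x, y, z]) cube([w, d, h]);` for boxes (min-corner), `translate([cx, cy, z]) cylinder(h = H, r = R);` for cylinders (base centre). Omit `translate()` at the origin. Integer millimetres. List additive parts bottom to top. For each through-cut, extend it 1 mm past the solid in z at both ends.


difference() {
  cube([320, 280, 100]);
  translate([240, 200, -1]) cylinder(h = 102, r = 40);
}


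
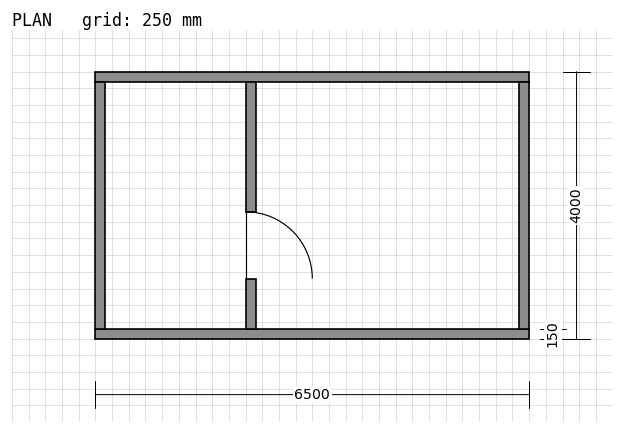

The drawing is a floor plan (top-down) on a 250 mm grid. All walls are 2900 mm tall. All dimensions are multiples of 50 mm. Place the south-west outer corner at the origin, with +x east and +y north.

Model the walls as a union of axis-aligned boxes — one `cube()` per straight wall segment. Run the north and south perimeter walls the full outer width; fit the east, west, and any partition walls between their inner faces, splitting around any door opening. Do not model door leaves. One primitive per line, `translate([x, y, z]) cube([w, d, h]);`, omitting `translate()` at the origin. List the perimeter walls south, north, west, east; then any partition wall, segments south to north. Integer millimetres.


cube([6500, 150, 2900]);
translate([0, 3850, 0]) cube([6500, 150, 2900]);
translate([0, 150, 0]) cube([150, 3700, 2900]);
translate([6350, 150, 0]) cube([150, 3700, 2900]);
translate([2250, 150, 0]) cube([150, 750, 2900]);
translate([2250, 1900, 0]) cube([150, 1950, 2900]);
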